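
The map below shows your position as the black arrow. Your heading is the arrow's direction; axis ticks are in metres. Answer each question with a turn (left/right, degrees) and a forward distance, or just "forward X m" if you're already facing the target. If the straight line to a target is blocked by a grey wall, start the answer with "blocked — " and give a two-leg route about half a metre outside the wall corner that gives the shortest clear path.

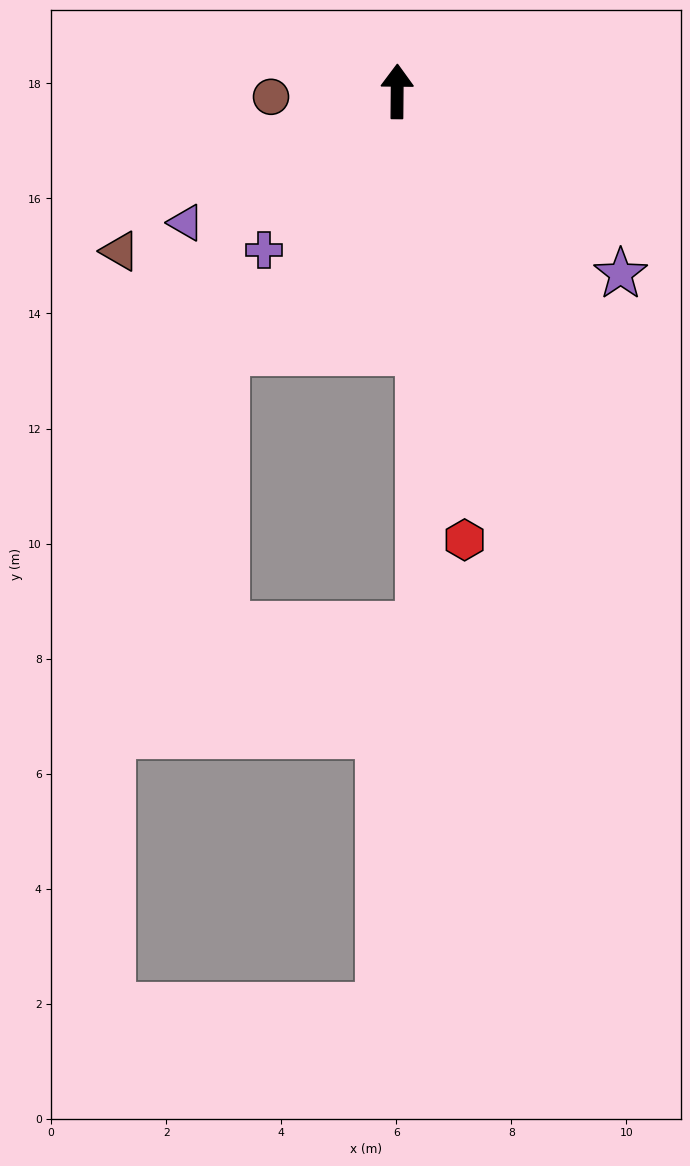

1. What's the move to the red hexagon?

turn right 171°, forward 7.9 m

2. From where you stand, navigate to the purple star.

turn right 129°, forward 5.0 m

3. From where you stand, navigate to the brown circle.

turn left 93°, forward 2.2 m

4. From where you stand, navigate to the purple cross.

turn left 140°, forward 3.6 m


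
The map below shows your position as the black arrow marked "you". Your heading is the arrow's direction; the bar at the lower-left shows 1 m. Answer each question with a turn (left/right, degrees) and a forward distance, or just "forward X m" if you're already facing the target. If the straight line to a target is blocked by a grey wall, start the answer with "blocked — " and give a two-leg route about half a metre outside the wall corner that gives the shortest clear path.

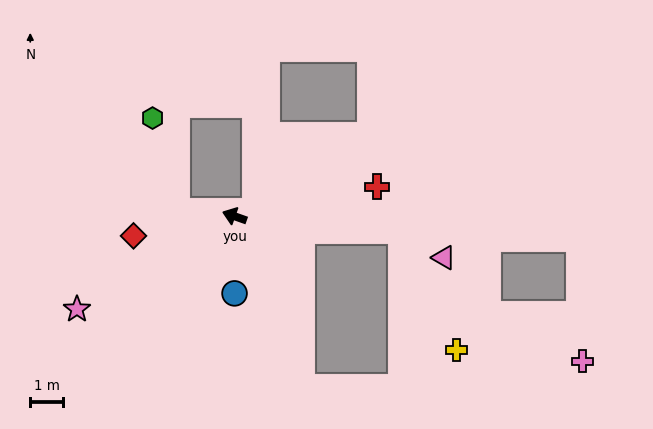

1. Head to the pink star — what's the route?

turn left 50°, forward 5.6 m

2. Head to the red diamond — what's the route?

turn left 30°, forward 3.2 m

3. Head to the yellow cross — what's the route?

blocked — turn right 165°, forward 5.2 m, then turn right 61°, forward 4.1 m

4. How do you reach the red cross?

turn right 149°, forward 4.5 m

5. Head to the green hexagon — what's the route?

blocked — turn left 15°, forward 1.8 m, then turn right 71°, forward 3.0 m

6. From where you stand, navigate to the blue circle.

turn left 109°, forward 2.4 m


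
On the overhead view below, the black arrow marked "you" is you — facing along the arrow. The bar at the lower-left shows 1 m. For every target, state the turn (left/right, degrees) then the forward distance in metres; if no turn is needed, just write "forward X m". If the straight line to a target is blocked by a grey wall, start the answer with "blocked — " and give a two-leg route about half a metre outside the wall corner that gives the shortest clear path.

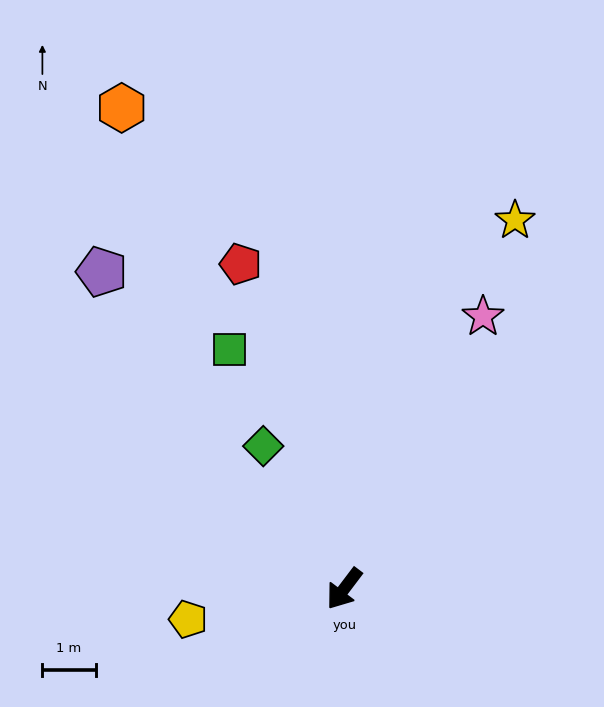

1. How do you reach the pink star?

turn right 170°, forward 5.7 m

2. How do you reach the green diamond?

turn right 113°, forward 3.1 m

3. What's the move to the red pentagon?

turn right 125°, forward 6.4 m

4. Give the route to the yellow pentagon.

turn right 42°, forward 3.0 m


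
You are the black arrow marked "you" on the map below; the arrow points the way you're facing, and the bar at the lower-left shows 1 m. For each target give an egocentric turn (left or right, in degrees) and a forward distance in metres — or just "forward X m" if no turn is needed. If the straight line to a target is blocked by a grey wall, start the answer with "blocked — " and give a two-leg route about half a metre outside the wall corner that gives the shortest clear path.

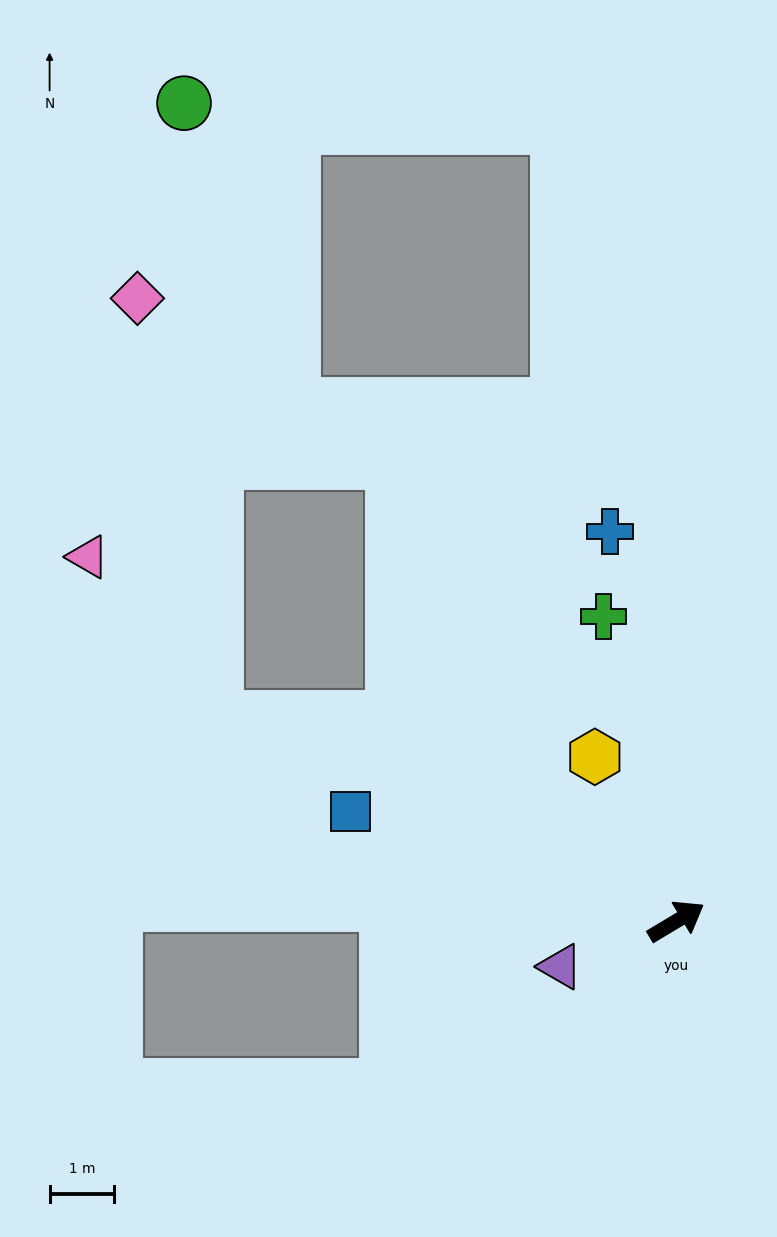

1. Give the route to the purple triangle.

turn left 170°, forward 1.9 m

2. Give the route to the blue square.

turn left 130°, forward 5.3 m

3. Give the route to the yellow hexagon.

turn left 85°, forward 2.8 m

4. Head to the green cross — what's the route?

turn left 72°, forward 4.9 m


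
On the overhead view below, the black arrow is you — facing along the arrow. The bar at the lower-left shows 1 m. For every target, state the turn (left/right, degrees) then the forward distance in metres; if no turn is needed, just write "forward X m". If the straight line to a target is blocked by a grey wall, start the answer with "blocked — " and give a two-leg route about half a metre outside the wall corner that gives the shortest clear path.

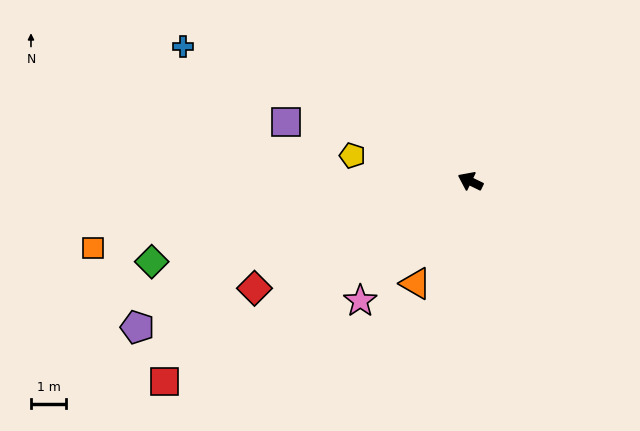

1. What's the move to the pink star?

turn left 73°, forward 4.6 m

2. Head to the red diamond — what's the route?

turn left 52°, forward 6.8 m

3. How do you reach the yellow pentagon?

turn left 14°, forward 3.4 m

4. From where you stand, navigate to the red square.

turn left 59°, forward 10.4 m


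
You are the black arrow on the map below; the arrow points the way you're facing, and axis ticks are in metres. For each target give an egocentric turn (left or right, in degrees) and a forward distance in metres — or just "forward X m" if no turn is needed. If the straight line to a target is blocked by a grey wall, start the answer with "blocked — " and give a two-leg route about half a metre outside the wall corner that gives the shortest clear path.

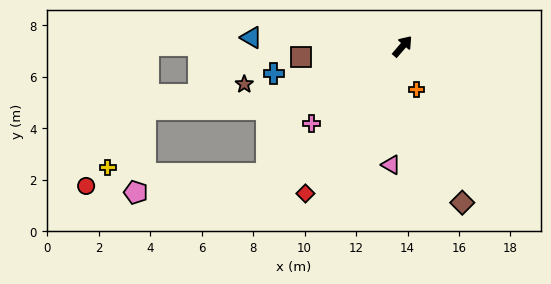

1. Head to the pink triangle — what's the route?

turn right 145°, forward 4.6 m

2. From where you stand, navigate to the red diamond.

turn right 173°, forward 6.9 m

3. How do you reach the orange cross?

turn right 121°, forward 1.8 m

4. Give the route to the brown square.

turn left 137°, forward 4.0 m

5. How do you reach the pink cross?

turn left 171°, forward 4.6 m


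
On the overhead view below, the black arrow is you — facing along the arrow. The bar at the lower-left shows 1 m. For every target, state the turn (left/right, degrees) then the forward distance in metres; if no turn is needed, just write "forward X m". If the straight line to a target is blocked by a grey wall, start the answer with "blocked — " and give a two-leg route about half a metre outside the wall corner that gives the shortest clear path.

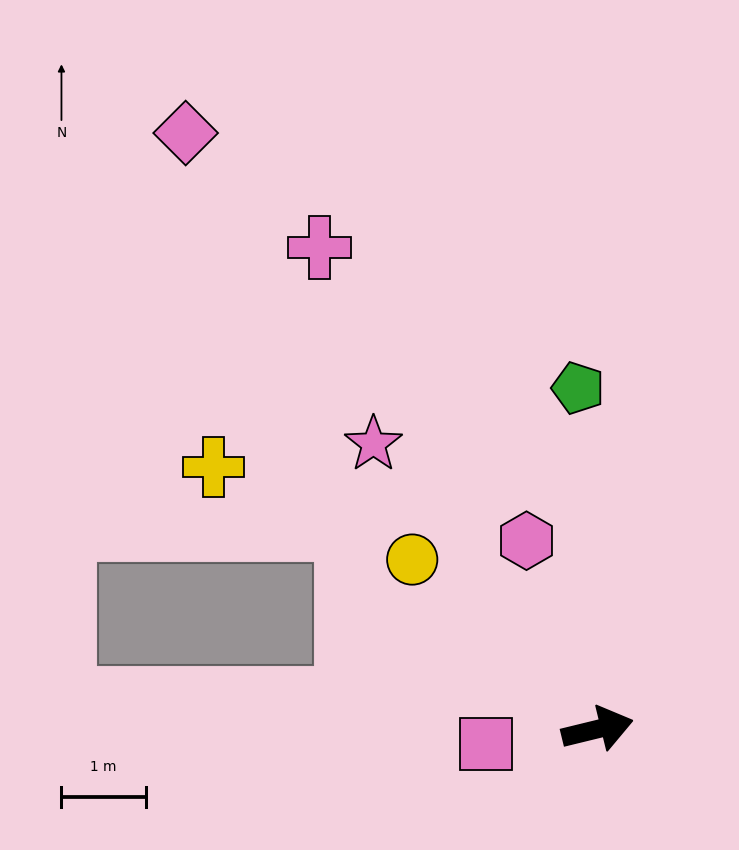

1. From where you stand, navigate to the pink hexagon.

turn left 97°, forward 2.4 m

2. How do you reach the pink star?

turn left 114°, forward 4.3 m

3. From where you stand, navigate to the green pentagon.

turn left 80°, forward 4.1 m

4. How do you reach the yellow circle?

turn left 124°, forward 3.0 m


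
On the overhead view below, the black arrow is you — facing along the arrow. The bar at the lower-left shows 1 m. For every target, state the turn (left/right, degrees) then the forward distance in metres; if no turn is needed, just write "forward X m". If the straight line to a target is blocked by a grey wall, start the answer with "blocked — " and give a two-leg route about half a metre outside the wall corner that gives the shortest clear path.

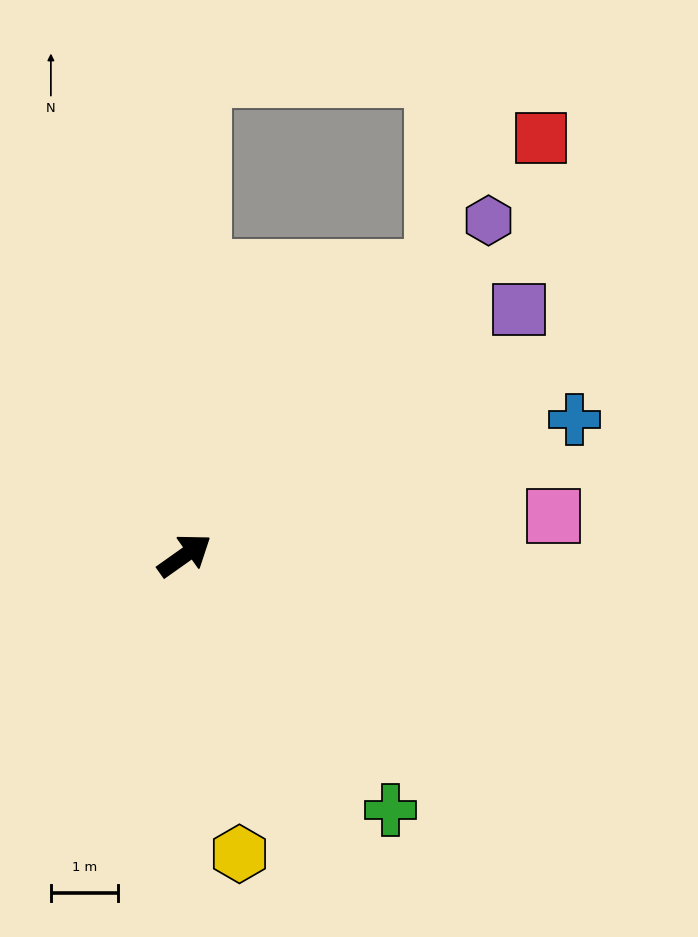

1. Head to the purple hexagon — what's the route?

turn left 12°, forward 6.7 m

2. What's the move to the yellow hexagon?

turn right 115°, forward 4.5 m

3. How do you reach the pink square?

turn right 29°, forward 5.5 m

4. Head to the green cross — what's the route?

turn right 86°, forward 4.9 m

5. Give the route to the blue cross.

turn right 16°, forward 6.1 m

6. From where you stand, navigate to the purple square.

forward 6.1 m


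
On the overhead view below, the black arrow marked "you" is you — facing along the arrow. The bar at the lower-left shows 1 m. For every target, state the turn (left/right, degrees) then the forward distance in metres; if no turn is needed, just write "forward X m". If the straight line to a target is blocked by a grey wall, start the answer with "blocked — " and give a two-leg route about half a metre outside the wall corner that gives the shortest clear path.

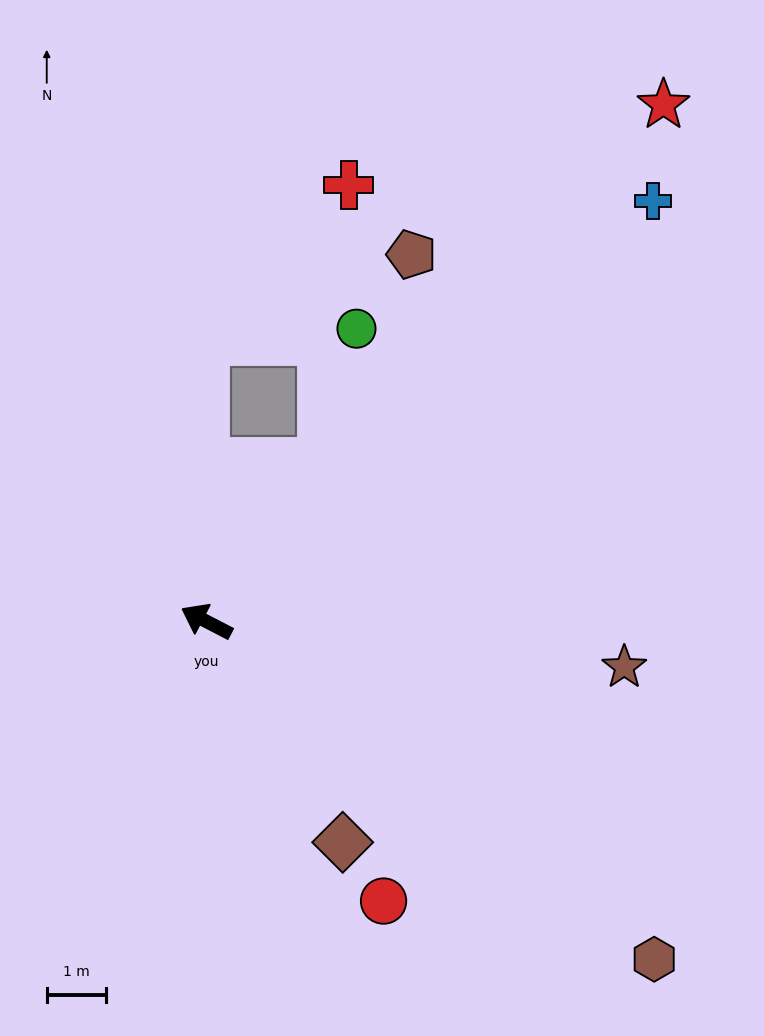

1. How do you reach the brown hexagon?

turn left 170°, forward 9.4 m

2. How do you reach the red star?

turn right 104°, forward 11.6 m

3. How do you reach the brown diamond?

turn left 149°, forward 4.4 m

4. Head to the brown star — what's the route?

turn right 159°, forward 7.1 m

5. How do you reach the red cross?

blocked — turn right 62°, forward 4.7 m, then turn right 43°, forward 3.6 m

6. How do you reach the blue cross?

turn right 109°, forward 10.3 m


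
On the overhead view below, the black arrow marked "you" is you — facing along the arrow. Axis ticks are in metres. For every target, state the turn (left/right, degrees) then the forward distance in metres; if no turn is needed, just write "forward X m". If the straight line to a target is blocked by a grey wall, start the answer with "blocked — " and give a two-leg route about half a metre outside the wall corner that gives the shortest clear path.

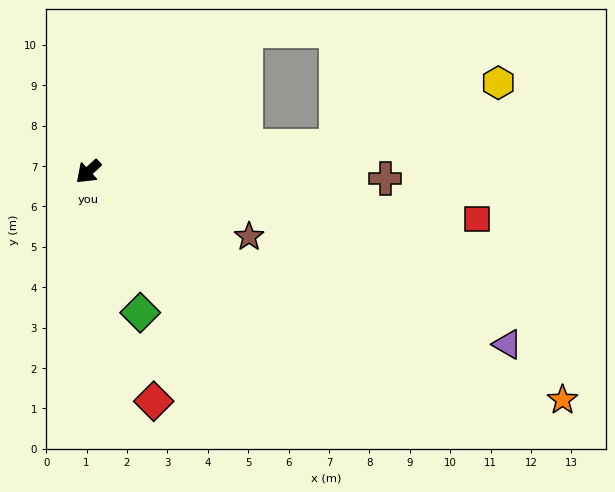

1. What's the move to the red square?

turn left 130°, forward 9.7 m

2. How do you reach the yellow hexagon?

blocked — turn left 143°, forward 6.2 m, then turn left 16°, forward 4.3 m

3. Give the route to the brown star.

turn left 115°, forward 4.3 m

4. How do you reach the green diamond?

turn left 68°, forward 3.7 m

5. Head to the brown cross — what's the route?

turn left 136°, forward 7.3 m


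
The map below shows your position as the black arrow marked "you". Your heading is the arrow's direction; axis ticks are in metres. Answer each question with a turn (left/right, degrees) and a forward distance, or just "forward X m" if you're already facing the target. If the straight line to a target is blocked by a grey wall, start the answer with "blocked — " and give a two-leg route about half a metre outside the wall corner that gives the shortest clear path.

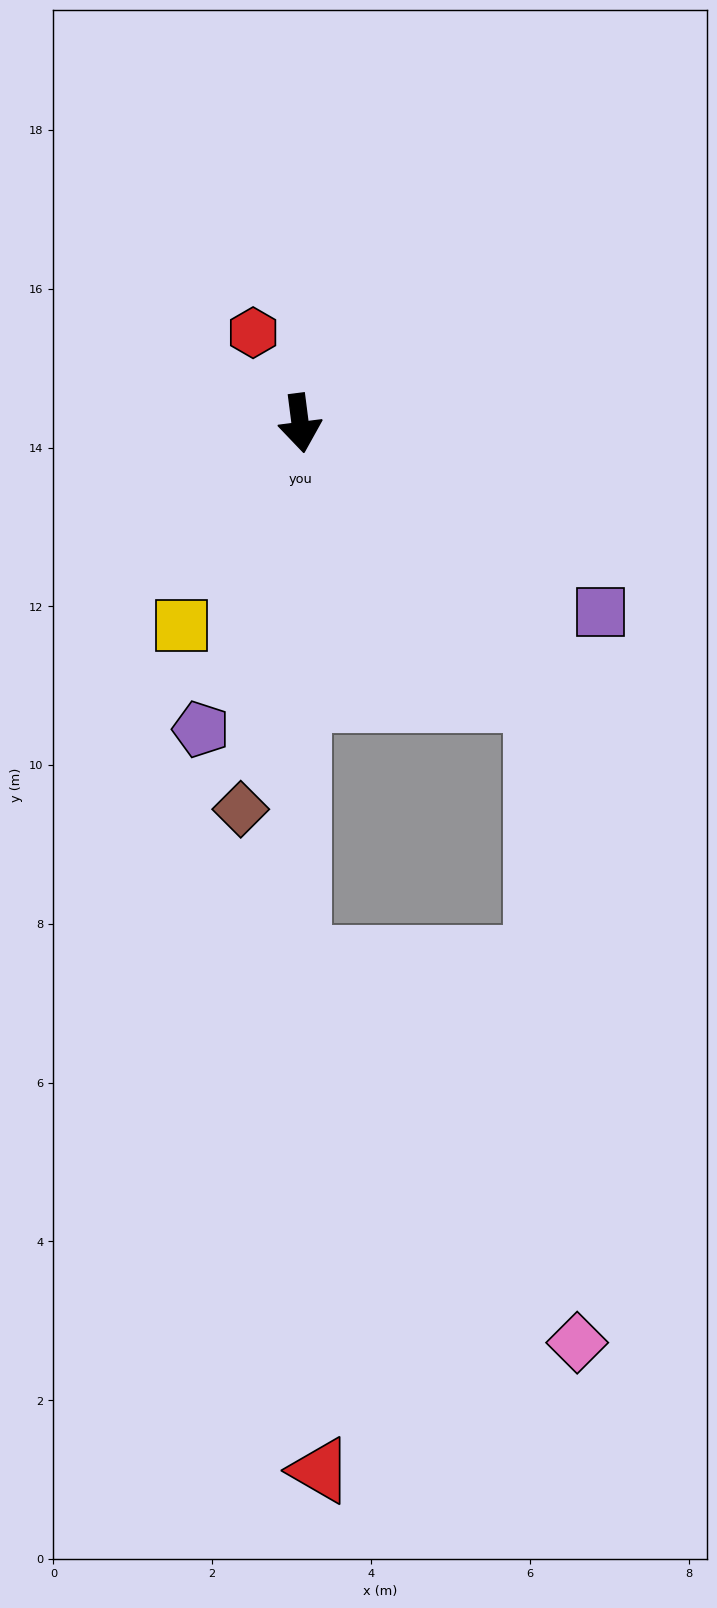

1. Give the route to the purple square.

turn left 51°, forward 4.5 m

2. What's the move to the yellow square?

turn right 38°, forward 3.0 m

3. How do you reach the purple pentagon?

turn right 25°, forward 4.1 m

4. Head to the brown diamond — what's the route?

turn right 16°, forward 4.9 m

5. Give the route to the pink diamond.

blocked — turn left 33°, forward 4.6 m, then turn right 37°, forward 8.1 m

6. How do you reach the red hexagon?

turn right 160°, forward 1.3 m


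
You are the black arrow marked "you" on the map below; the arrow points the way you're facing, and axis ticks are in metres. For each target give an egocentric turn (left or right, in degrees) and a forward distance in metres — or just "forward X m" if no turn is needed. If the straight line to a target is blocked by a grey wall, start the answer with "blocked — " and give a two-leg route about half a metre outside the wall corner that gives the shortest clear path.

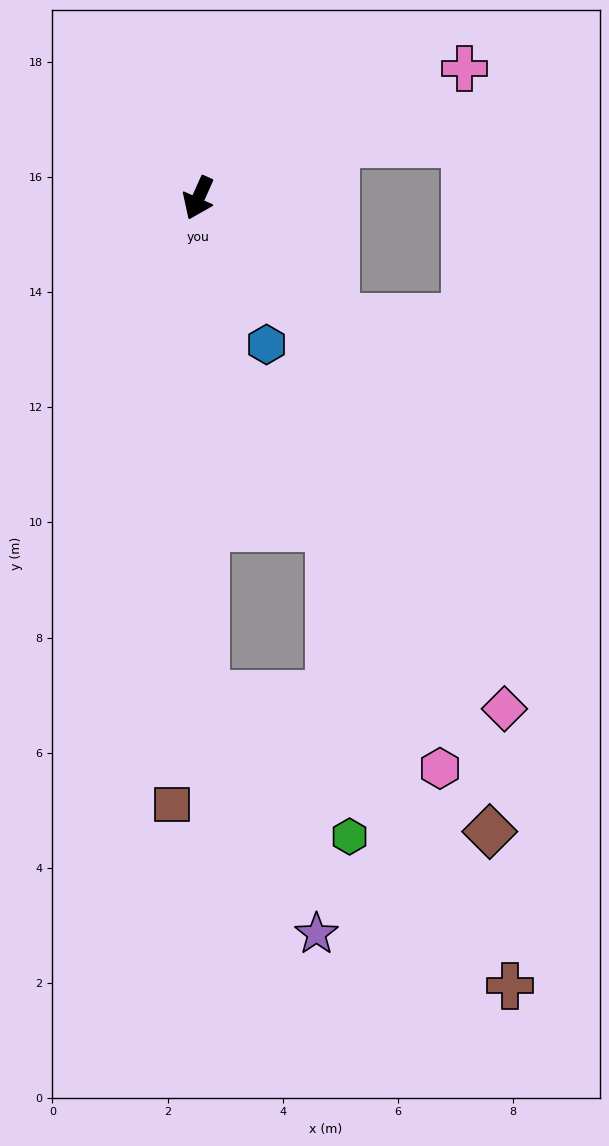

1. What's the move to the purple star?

blocked — turn left 25°, forward 8.6 m, then turn left 24°, forward 4.6 m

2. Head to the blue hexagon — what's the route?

turn left 49°, forward 2.8 m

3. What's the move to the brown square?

turn left 22°, forward 10.6 m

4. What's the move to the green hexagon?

blocked — turn left 25°, forward 8.6 m, then turn left 45°, forward 3.5 m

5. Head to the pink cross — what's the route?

turn left 140°, forward 5.1 m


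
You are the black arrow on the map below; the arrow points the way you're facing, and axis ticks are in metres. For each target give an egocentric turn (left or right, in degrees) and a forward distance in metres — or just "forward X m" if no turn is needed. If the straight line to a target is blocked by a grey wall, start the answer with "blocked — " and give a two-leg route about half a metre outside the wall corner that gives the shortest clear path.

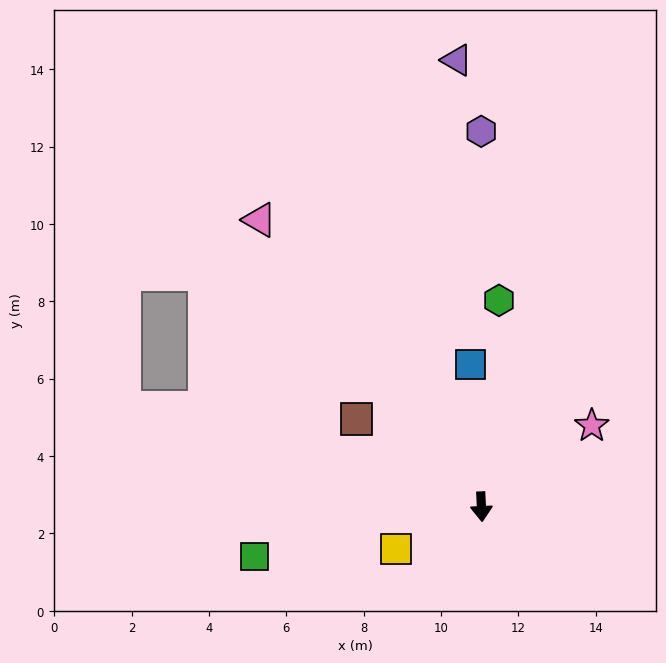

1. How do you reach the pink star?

turn left 124°, forward 3.5 m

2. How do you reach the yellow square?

turn right 66°, forward 2.5 m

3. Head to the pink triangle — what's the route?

turn right 145°, forward 9.4 m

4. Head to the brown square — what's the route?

turn right 128°, forward 3.9 m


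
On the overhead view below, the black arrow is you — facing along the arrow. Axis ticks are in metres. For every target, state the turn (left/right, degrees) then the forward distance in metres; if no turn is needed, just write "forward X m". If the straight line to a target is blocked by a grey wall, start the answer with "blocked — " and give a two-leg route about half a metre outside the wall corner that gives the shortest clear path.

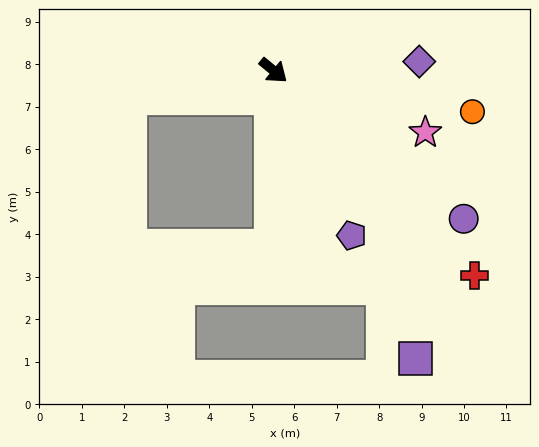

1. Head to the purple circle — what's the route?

forward 5.7 m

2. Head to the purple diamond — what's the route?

turn left 43°, forward 3.4 m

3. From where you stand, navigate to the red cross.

turn right 6°, forward 6.8 m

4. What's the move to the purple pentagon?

turn right 25°, forward 4.3 m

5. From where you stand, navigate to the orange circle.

turn left 28°, forward 4.8 m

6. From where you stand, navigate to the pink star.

turn left 17°, forward 3.9 m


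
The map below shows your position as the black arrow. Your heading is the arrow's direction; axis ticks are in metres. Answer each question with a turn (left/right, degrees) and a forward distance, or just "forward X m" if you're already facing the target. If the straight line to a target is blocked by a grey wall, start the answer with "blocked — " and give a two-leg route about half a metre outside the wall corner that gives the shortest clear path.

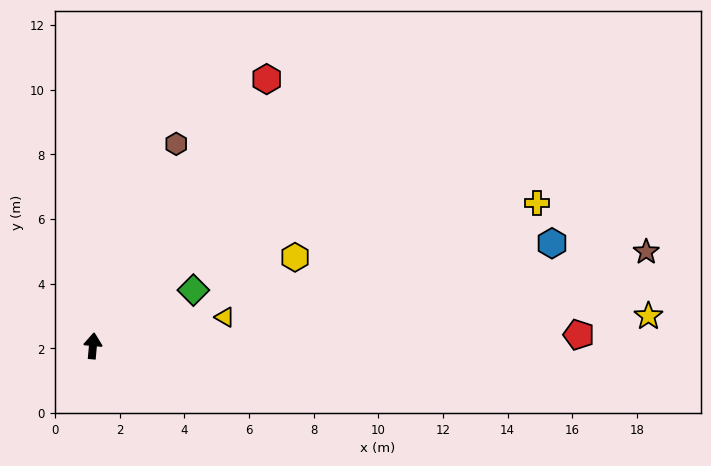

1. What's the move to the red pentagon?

turn right 84°, forward 15.0 m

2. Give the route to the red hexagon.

turn right 28°, forward 9.8 m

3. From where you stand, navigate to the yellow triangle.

turn right 73°, forward 4.2 m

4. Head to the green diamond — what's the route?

turn right 56°, forward 3.6 m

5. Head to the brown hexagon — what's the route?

turn right 17°, forward 6.8 m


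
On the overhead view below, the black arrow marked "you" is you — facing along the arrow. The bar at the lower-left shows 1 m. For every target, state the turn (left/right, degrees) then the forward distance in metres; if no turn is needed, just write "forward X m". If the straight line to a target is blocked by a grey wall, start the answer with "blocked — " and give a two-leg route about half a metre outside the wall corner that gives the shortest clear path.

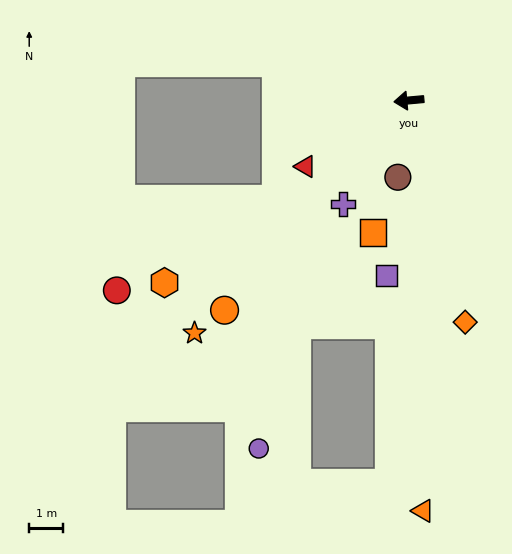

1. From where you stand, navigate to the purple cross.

turn left 52°, forward 3.6 m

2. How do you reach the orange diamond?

turn left 99°, forward 6.7 m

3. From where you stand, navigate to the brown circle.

turn left 77°, forward 2.3 m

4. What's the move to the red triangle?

turn left 27°, forward 3.6 m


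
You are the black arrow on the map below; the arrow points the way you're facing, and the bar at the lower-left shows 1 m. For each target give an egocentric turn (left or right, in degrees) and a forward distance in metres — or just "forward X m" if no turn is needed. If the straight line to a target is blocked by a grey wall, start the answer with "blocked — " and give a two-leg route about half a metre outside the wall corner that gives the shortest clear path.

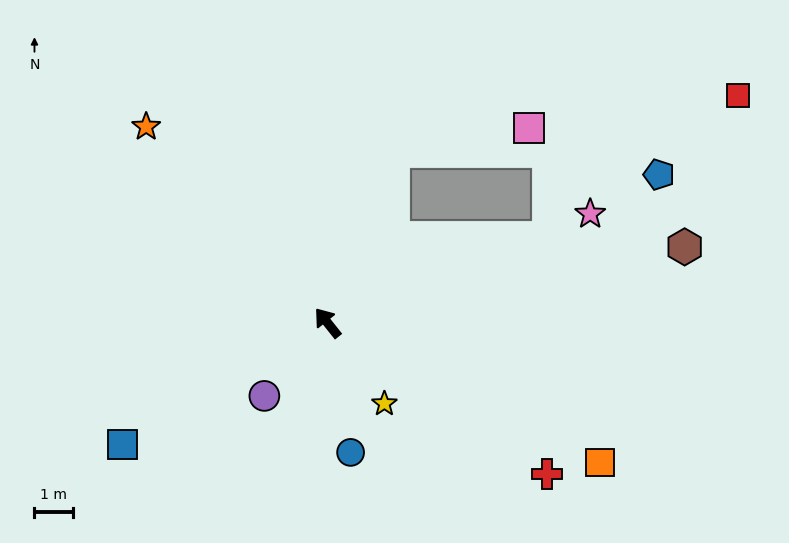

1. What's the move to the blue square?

turn left 82°, forward 6.1 m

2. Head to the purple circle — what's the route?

turn left 101°, forward 2.5 m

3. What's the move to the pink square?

blocked — turn right 60°, forward 4.7 m, then turn right 59°, forward 3.5 m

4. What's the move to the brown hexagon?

turn right 117°, forward 9.4 m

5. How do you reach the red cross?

turn right 163°, forward 6.9 m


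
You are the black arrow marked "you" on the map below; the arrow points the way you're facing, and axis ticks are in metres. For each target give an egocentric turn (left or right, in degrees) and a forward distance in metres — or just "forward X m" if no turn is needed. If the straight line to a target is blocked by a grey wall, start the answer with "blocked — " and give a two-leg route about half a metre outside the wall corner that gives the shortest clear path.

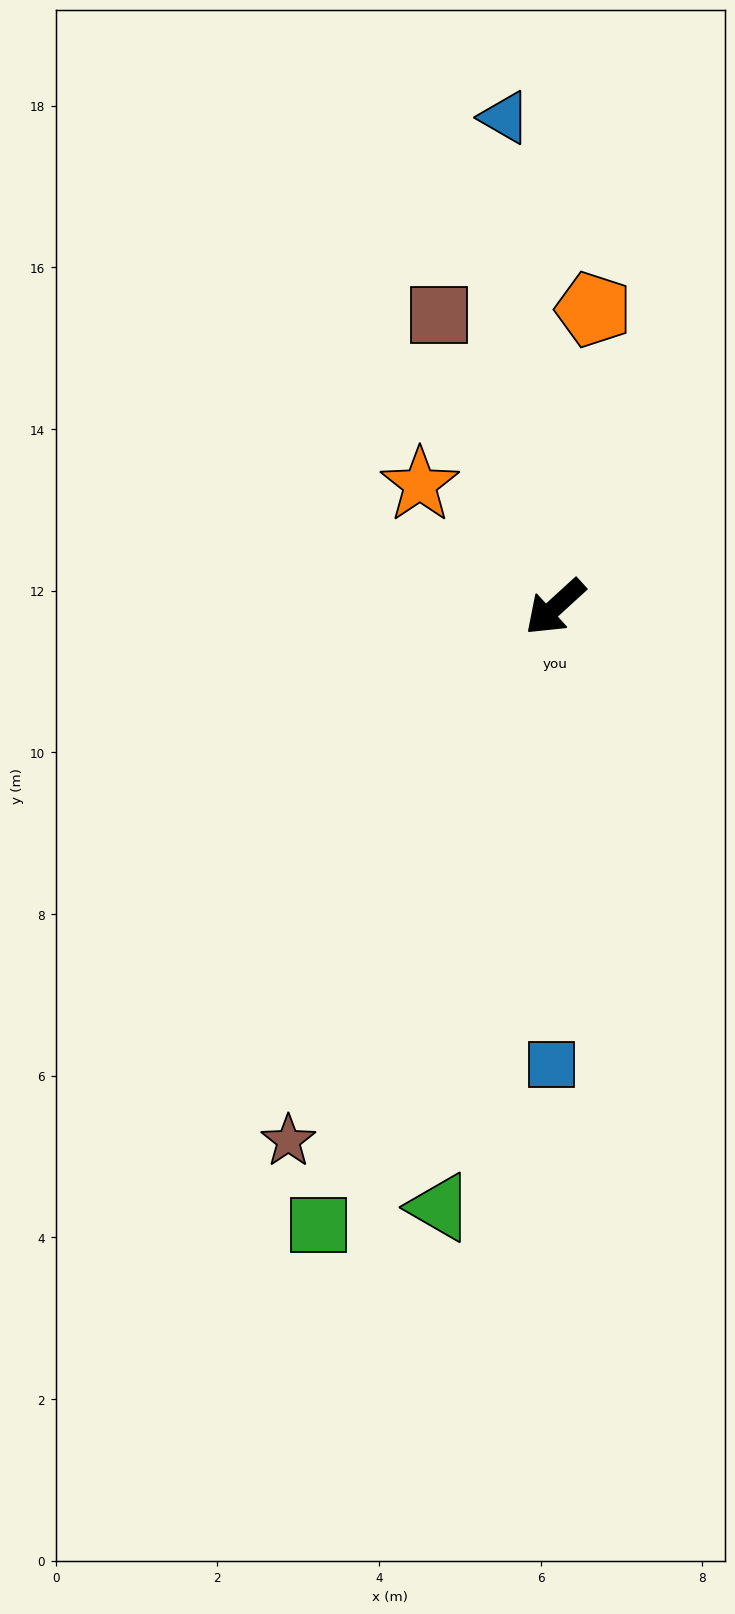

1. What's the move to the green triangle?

turn left 37°, forward 7.6 m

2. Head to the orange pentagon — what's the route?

turn right 140°, forward 3.7 m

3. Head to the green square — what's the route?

turn left 27°, forward 8.2 m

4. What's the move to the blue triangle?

turn right 127°, forward 6.1 m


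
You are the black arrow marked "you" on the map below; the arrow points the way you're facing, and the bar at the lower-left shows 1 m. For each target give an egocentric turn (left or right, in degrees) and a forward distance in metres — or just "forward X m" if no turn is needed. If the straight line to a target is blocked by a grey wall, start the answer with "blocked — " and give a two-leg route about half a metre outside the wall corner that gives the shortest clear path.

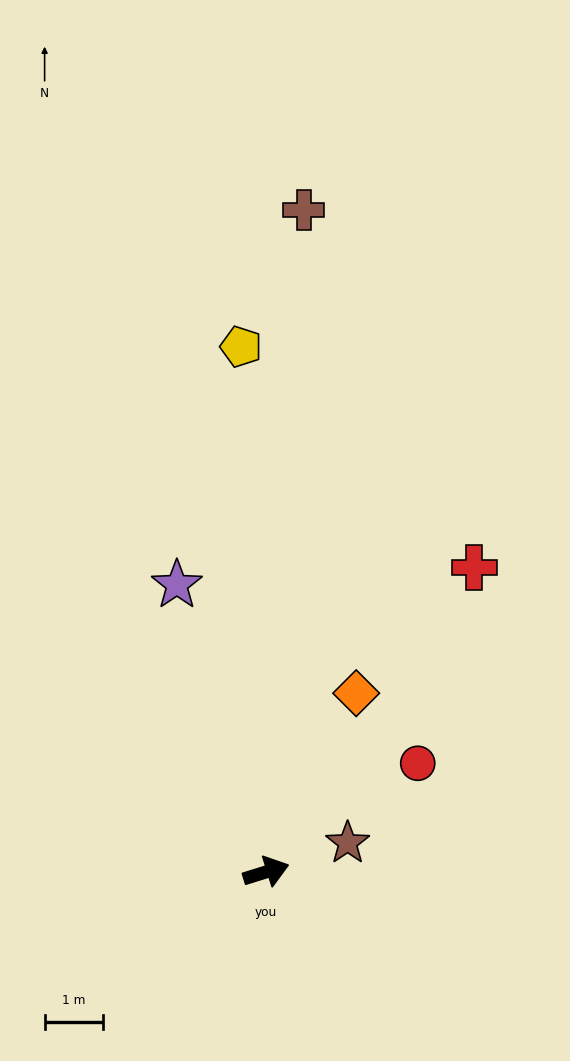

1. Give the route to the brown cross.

turn left 69°, forward 11.4 m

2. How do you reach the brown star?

turn left 2°, forward 1.5 m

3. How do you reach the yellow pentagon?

turn left 75°, forward 9.0 m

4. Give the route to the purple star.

turn left 90°, forward 5.2 m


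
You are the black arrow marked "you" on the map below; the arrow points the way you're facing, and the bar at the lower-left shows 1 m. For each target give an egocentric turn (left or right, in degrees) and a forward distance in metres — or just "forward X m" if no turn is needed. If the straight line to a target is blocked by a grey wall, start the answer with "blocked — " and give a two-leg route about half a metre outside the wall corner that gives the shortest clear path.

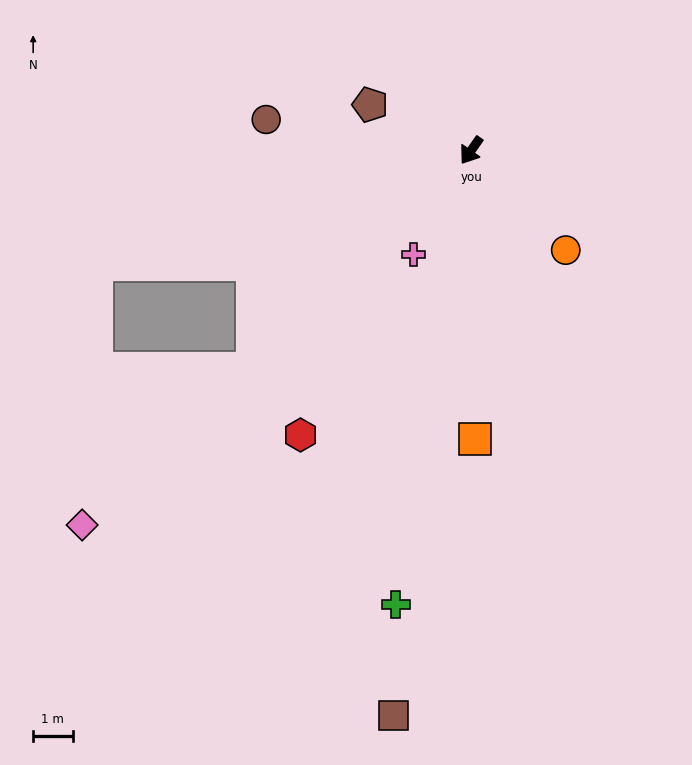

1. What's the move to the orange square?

turn left 36°, forward 7.3 m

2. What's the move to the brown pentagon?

turn right 79°, forward 2.8 m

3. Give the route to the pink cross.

turn left 6°, forward 3.0 m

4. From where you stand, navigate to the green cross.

turn left 26°, forward 11.7 m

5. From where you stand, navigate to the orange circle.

turn left 79°, forward 3.5 m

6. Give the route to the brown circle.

turn right 64°, forward 5.3 m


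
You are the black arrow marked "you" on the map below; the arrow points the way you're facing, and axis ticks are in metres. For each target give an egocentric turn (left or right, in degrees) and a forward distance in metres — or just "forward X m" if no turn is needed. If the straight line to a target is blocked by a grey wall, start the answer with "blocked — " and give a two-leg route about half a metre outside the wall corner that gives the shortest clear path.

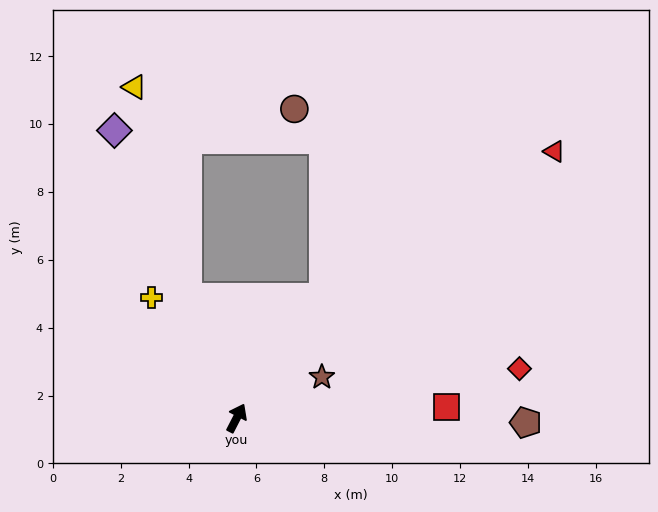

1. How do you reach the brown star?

turn right 37°, forward 2.8 m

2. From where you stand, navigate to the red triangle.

turn right 23°, forward 12.2 m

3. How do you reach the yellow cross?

turn left 62°, forward 4.4 m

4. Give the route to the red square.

turn right 60°, forward 6.2 m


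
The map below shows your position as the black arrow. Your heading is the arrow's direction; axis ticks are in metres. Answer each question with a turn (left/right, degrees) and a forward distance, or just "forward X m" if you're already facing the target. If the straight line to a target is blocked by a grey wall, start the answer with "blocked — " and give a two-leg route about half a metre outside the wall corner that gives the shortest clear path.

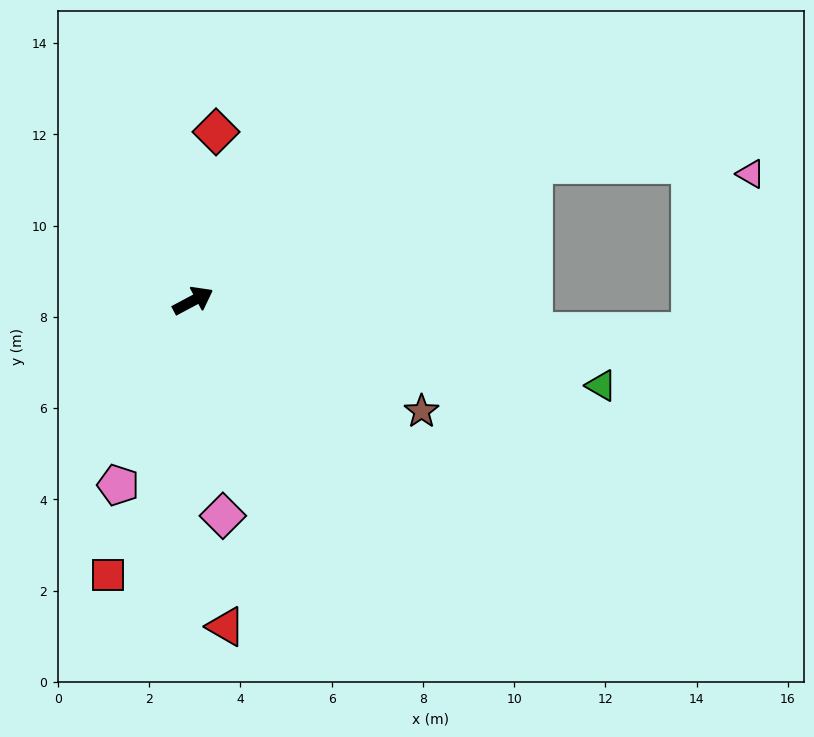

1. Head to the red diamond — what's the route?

turn left 54°, forward 3.7 m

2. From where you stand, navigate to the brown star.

turn right 54°, forward 5.6 m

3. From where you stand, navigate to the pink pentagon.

turn right 140°, forward 4.4 m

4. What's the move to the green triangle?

turn right 40°, forward 9.1 m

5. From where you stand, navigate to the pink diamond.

turn right 110°, forward 4.8 m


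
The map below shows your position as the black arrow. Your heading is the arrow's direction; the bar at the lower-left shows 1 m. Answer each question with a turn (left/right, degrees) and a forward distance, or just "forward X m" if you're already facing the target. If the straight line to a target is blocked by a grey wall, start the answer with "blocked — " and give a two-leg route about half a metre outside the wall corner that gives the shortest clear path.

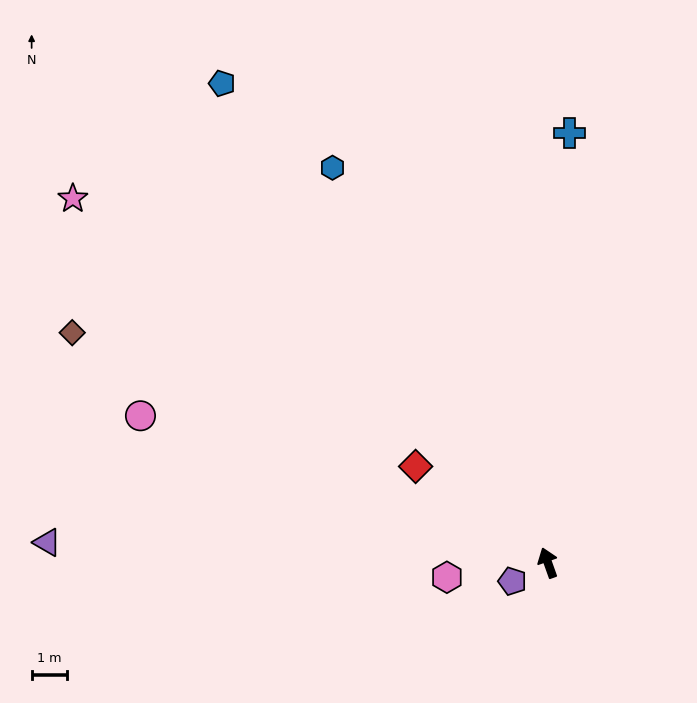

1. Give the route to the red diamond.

turn left 34°, forward 4.6 m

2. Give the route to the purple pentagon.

turn left 98°, forward 1.1 m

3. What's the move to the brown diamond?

turn left 45°, forward 14.8 m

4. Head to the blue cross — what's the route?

turn right 23°, forward 12.0 m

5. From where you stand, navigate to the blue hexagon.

turn left 9°, forward 12.6 m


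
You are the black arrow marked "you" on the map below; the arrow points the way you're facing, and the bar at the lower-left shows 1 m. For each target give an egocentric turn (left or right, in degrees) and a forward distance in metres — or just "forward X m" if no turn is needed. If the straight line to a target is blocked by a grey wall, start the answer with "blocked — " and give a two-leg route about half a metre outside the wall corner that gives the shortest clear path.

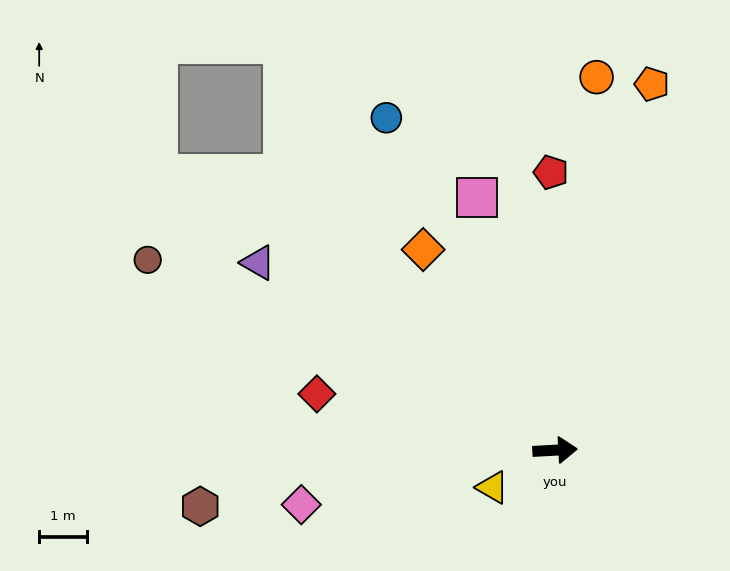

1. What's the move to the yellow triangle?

turn right 152°, forward 1.5 m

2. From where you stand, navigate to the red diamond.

turn left 164°, forward 5.1 m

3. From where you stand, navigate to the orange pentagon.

turn left 72°, forward 8.0 m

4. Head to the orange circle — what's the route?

turn left 81°, forward 7.9 m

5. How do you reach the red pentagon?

turn left 88°, forward 5.8 m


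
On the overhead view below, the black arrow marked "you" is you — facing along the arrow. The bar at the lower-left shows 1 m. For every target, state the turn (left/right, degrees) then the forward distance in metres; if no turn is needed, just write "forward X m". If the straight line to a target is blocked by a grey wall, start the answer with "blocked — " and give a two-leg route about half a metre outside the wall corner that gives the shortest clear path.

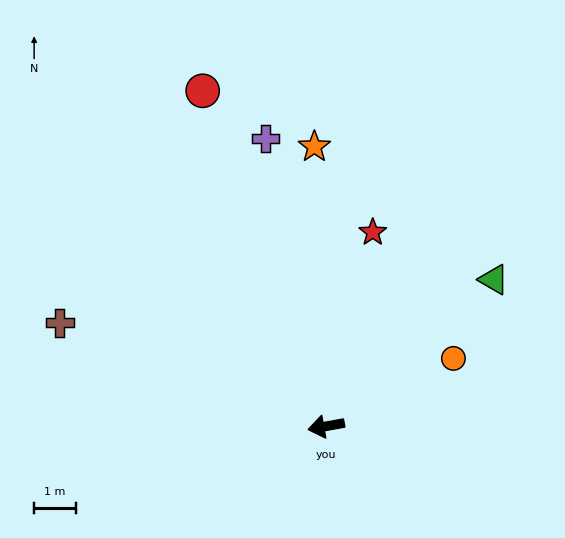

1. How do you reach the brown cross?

turn right 32°, forward 6.8 m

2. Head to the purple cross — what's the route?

turn right 88°, forward 7.0 m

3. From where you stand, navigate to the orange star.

turn right 98°, forward 6.7 m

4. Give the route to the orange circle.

turn right 162°, forward 3.4 m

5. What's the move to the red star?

turn right 114°, forward 4.7 m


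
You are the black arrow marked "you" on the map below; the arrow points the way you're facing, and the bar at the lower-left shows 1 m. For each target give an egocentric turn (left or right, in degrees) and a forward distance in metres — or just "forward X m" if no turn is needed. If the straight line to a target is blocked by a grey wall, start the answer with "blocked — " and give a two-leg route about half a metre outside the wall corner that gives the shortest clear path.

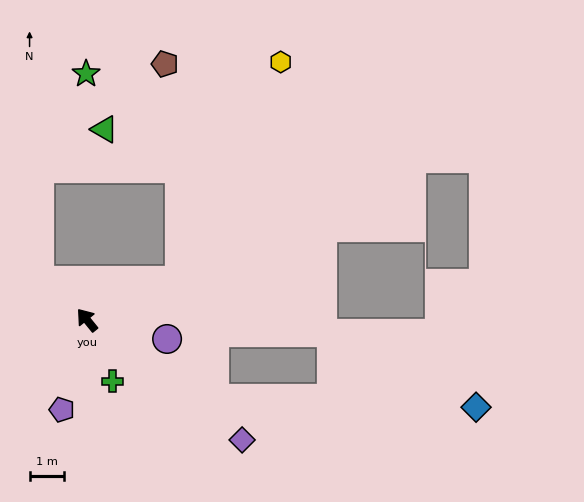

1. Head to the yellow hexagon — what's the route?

blocked — turn right 106°, forward 3.0 m, then turn left 42°, forward 7.1 m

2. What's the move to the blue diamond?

blocked — turn right 161°, forward 4.4 m, then turn left 30°, forward 7.7 m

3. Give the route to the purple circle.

turn right 142°, forward 2.4 m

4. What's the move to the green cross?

turn left 164°, forward 1.9 m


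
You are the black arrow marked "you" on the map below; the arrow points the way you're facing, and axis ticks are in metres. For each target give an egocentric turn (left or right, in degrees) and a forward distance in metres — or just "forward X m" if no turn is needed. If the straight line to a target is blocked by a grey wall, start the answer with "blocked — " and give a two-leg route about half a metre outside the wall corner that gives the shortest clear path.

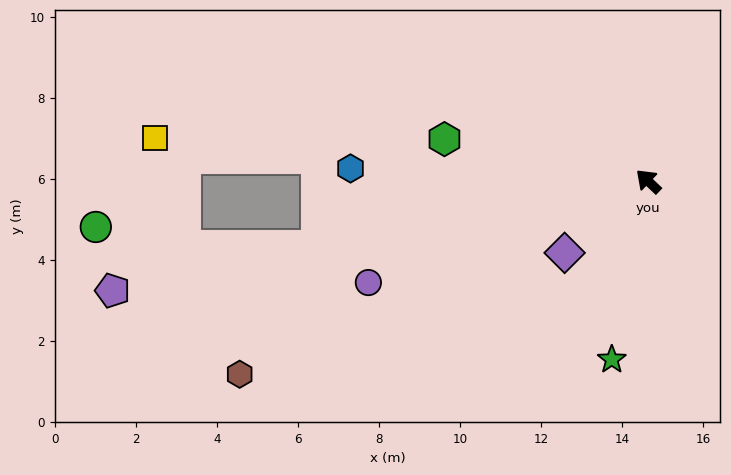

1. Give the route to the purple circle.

turn left 63°, forward 7.3 m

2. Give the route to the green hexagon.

turn left 32°, forward 5.1 m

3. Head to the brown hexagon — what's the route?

turn left 69°, forward 11.2 m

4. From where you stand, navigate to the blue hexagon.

turn left 41°, forward 7.4 m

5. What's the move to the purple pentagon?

turn left 55°, forward 13.5 m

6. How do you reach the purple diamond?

turn left 84°, forward 2.7 m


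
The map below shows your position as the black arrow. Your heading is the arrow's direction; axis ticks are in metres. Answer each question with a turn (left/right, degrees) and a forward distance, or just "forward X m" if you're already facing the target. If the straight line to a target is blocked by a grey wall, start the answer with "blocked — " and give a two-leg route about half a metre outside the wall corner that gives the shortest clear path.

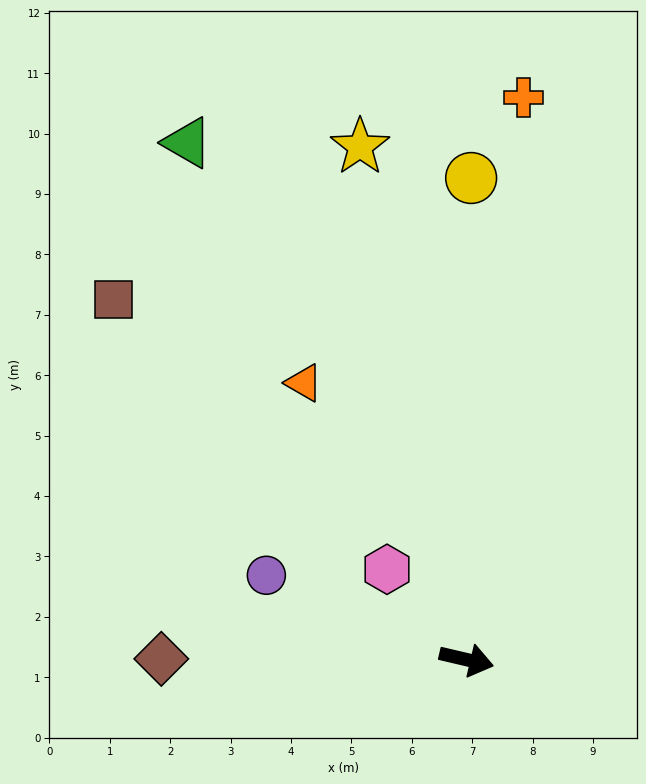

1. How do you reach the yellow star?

turn left 115°, forward 8.7 m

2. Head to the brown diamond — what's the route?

turn right 167°, forward 5.1 m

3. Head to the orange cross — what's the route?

turn left 97°, forward 9.3 m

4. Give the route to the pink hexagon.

turn left 145°, forward 2.0 m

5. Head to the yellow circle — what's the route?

turn left 103°, forward 8.0 m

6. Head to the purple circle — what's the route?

turn left 170°, forward 3.6 m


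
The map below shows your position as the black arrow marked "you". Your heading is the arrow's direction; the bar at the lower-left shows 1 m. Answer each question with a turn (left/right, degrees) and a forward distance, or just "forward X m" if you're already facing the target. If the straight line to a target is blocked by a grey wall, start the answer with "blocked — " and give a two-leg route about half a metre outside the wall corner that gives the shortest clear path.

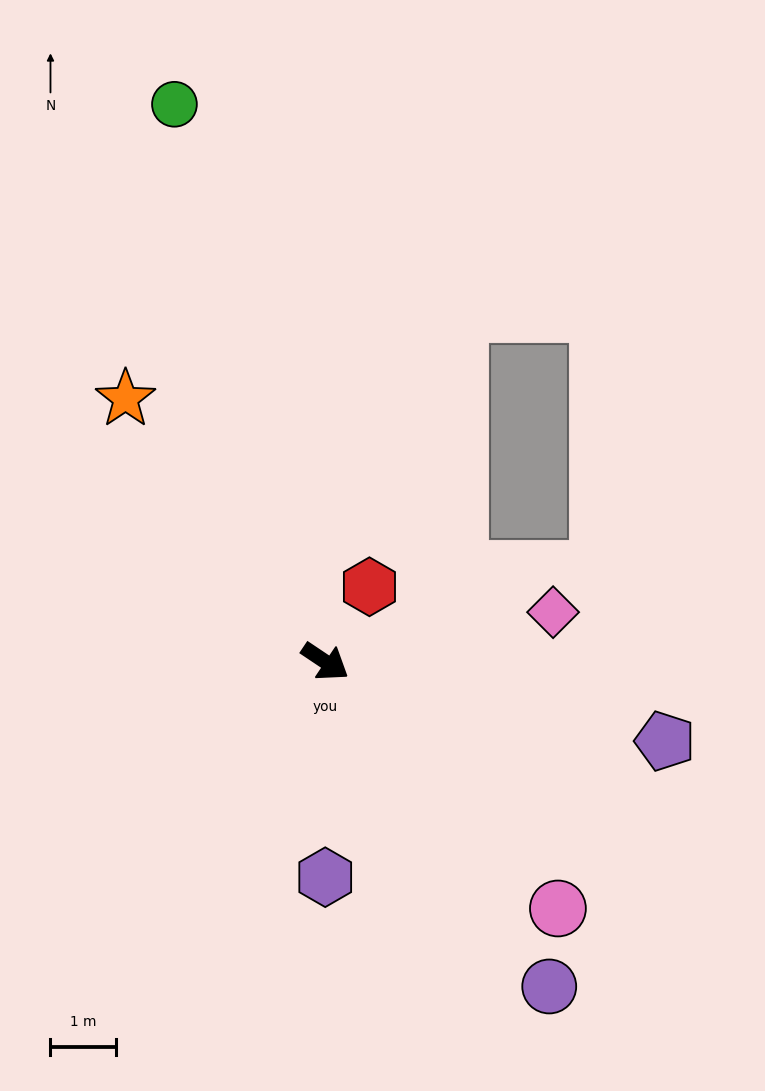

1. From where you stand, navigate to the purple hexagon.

turn right 56°, forward 3.3 m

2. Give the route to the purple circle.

turn right 22°, forward 6.0 m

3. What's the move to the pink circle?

turn right 13°, forward 5.1 m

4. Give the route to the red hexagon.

turn left 93°, forward 1.3 m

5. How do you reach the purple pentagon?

turn left 21°, forward 5.3 m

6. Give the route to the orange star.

turn left 161°, forward 5.0 m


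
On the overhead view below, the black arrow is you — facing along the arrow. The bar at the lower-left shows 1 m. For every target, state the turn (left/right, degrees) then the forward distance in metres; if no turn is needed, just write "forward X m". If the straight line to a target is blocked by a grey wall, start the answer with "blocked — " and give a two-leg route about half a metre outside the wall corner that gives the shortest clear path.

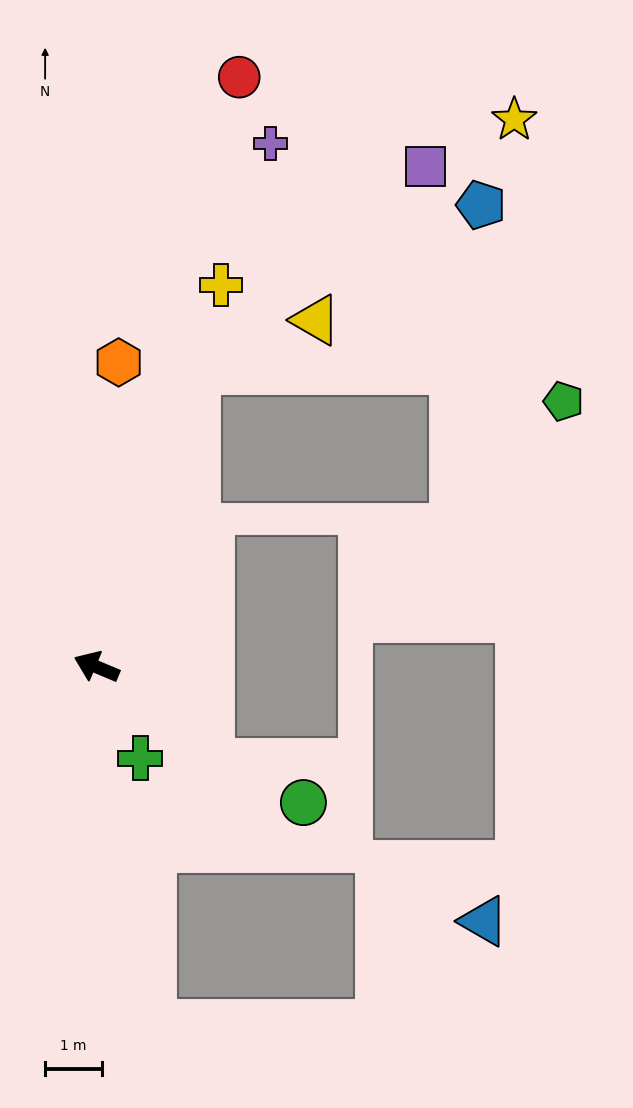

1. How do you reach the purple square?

blocked — turn right 86°, forward 5.5 m, then turn right 30°, forward 5.4 m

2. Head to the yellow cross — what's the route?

turn right 85°, forward 7.0 m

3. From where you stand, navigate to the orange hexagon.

turn right 71°, forward 5.4 m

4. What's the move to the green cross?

turn left 138°, forward 1.8 m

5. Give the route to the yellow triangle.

blocked — turn right 86°, forward 5.5 m, then turn right 48°, forward 2.3 m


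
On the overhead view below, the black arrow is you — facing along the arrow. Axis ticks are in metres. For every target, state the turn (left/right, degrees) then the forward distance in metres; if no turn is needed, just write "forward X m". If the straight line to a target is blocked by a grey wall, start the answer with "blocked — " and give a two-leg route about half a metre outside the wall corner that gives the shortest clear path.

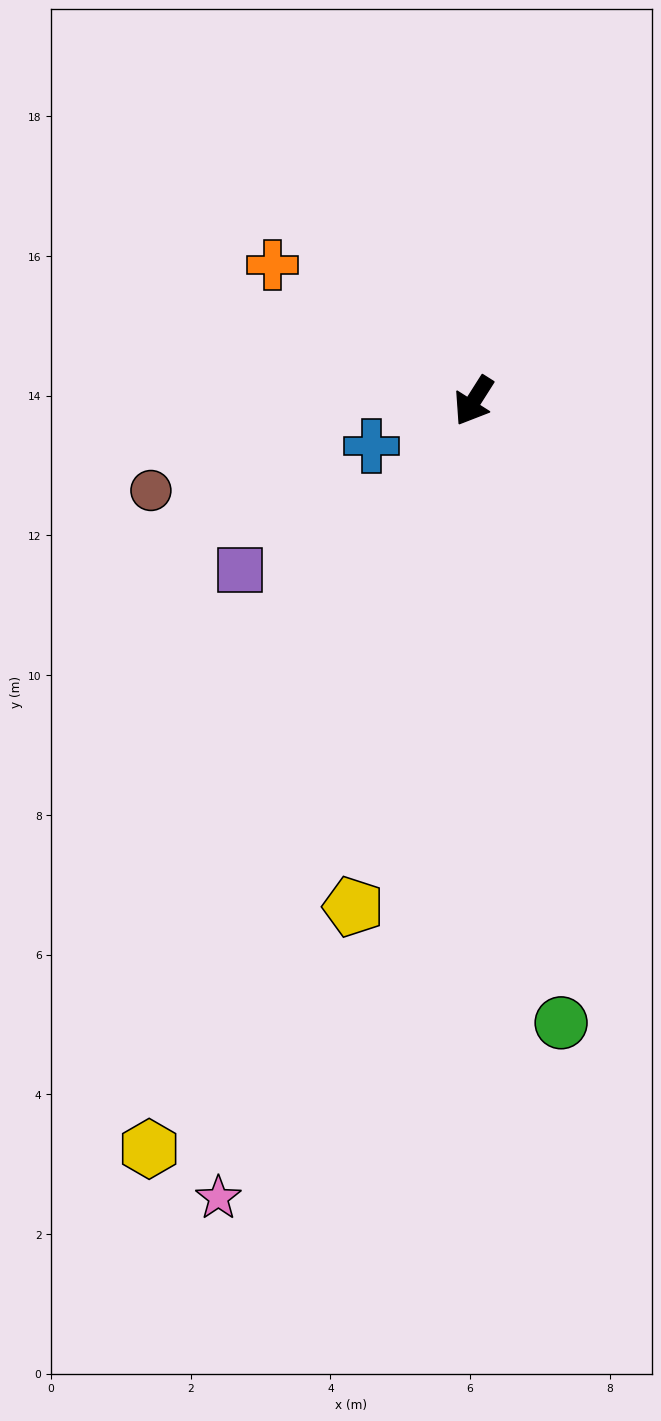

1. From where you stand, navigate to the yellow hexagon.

turn left 9°, forward 11.7 m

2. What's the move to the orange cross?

turn right 92°, forward 3.5 m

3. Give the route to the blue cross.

turn right 34°, forward 1.6 m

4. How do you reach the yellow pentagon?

turn left 19°, forward 7.4 m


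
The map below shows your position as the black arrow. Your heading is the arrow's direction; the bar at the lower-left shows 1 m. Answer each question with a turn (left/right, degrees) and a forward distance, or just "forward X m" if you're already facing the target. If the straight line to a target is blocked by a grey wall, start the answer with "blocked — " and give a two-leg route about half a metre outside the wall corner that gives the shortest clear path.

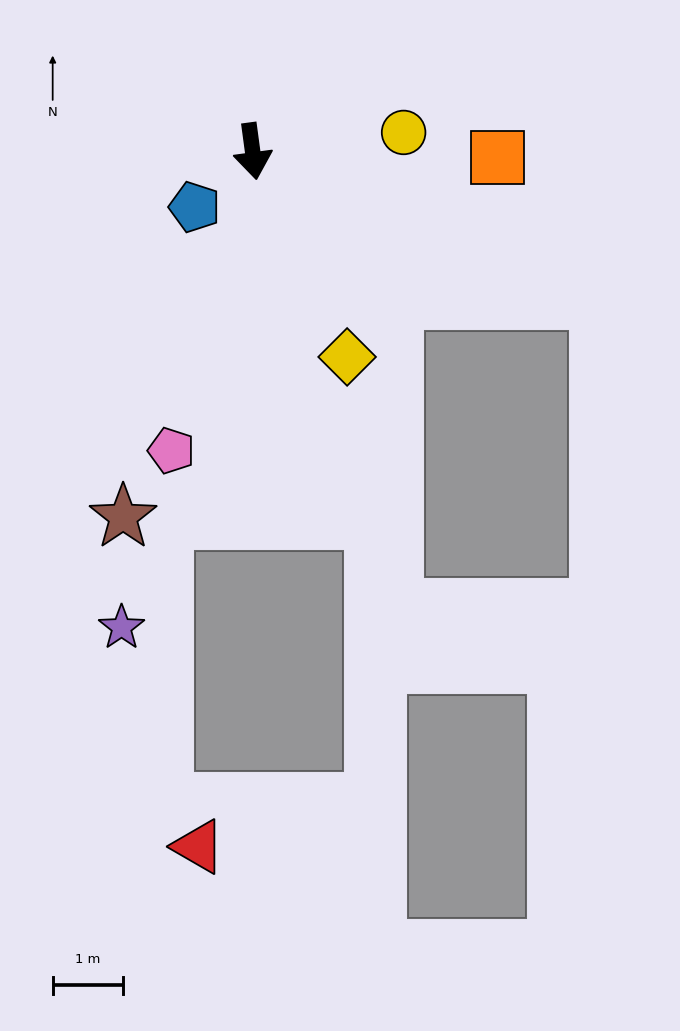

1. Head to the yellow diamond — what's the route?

turn left 17°, forward 3.2 m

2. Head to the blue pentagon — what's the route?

turn right 54°, forward 1.1 m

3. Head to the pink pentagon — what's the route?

turn right 23°, forward 4.4 m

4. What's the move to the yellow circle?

turn left 89°, forward 2.2 m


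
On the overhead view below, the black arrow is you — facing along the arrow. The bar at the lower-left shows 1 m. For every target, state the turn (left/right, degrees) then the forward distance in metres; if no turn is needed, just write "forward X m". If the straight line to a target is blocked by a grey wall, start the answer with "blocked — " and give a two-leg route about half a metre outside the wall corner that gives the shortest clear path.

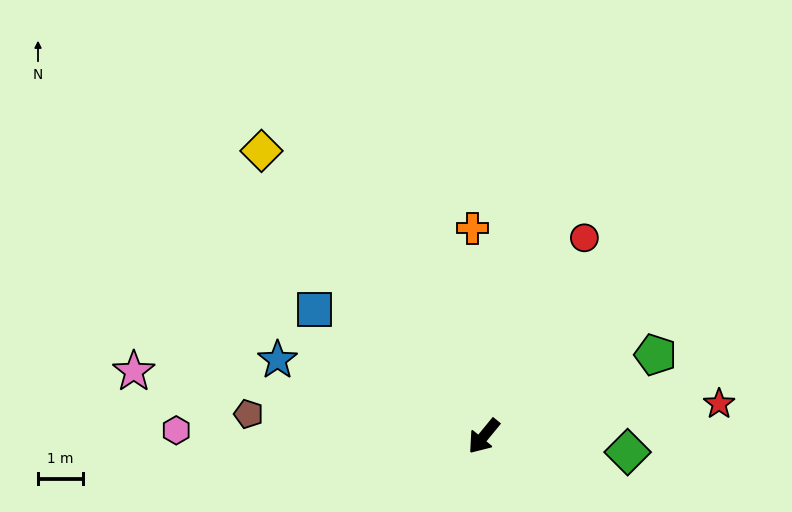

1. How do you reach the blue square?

turn right 87°, forward 4.7 m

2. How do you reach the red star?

turn left 137°, forward 5.3 m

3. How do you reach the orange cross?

turn right 138°, forward 4.6 m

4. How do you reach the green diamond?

turn left 123°, forward 3.2 m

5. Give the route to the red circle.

turn right 167°, forward 4.9 m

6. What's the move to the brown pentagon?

turn right 56°, forward 5.2 m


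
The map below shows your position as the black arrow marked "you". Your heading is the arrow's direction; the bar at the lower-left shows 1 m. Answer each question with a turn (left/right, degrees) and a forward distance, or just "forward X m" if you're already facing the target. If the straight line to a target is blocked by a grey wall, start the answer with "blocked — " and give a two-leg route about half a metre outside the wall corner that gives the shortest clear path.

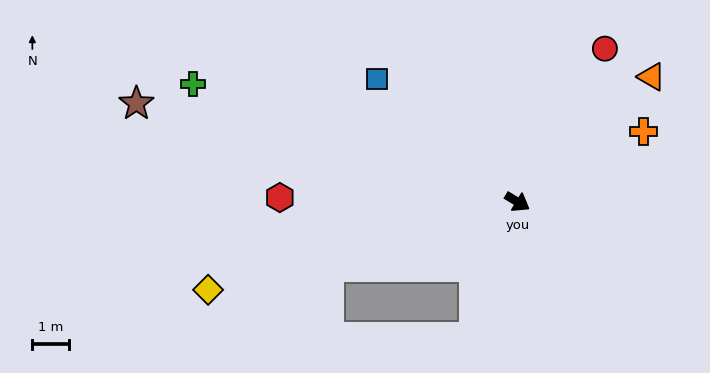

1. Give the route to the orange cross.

turn left 60°, forward 4.0 m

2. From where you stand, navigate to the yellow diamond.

turn right 133°, forward 8.8 m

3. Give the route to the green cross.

turn right 169°, forward 9.5 m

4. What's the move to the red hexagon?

turn right 150°, forward 6.5 m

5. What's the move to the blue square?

turn left 170°, forward 5.1 m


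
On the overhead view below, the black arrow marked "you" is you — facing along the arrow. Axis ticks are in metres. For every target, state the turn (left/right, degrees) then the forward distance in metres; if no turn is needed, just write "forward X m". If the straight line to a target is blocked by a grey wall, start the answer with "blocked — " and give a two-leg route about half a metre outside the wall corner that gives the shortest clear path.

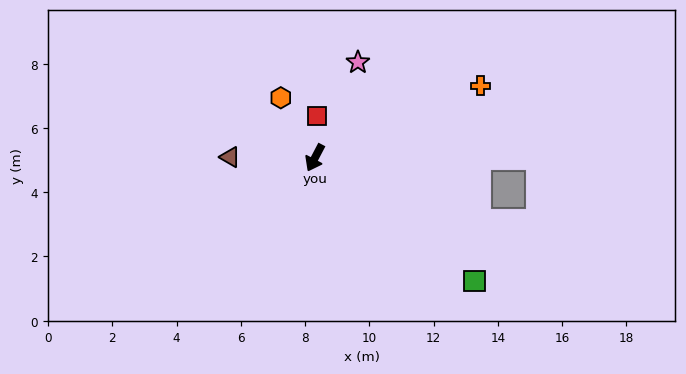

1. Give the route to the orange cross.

turn left 141°, forward 5.6 m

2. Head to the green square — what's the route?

turn left 80°, forward 6.3 m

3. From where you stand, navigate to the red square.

turn right 155°, forward 1.3 m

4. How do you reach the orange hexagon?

turn right 123°, forward 2.1 m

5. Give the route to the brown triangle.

turn right 63°, forward 2.6 m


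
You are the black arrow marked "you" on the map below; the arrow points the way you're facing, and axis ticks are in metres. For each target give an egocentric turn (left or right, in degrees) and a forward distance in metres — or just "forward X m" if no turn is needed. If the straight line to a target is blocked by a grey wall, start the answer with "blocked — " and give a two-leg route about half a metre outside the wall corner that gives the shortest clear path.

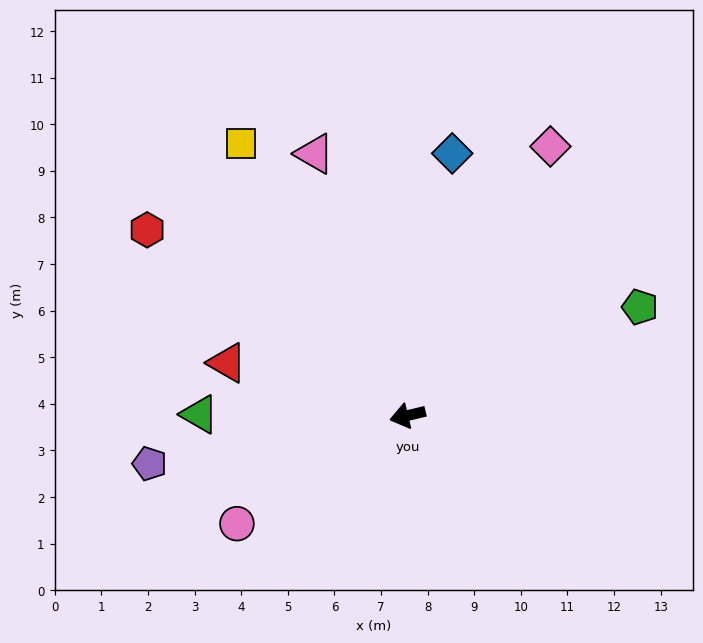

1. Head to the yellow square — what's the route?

turn right 72°, forward 6.8 m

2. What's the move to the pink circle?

turn left 19°, forward 4.3 m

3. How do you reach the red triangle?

turn right 30°, forward 4.0 m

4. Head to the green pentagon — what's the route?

turn right 168°, forward 5.5 m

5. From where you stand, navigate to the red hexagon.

turn right 49°, forward 6.9 m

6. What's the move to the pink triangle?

turn right 84°, forward 6.0 m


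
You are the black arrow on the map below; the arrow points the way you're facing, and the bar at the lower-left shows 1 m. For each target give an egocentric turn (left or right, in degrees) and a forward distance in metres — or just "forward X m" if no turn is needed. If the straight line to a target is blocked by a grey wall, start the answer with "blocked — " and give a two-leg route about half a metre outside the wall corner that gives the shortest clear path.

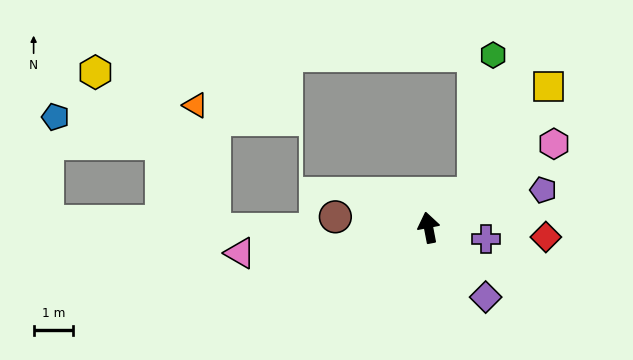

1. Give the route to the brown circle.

turn left 73°, forward 2.4 m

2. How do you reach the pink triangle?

turn left 87°, forward 4.8 m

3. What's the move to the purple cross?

turn right 112°, forward 1.5 m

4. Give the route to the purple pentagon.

turn right 83°, forward 3.0 m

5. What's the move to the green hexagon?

blocked — turn right 64°, forward 1.4 m, then turn left 45°, forward 3.5 m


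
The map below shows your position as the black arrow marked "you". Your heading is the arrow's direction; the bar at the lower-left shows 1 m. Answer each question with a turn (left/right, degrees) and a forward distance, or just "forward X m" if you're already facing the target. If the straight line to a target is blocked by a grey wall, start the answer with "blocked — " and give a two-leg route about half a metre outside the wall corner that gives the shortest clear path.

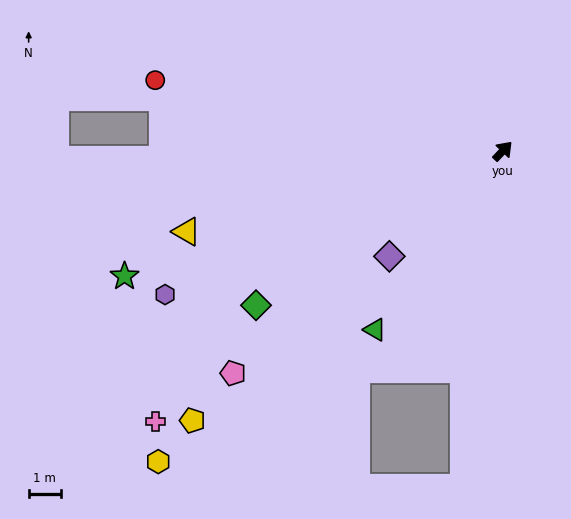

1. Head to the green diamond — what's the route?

turn left 166°, forward 9.1 m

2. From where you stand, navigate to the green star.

turn left 152°, forward 12.5 m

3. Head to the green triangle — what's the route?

turn right 172°, forward 6.9 m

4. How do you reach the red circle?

turn left 122°, forward 11.1 m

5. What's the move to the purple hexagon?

turn left 157°, forward 11.5 m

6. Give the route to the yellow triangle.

turn left 148°, forward 10.2 m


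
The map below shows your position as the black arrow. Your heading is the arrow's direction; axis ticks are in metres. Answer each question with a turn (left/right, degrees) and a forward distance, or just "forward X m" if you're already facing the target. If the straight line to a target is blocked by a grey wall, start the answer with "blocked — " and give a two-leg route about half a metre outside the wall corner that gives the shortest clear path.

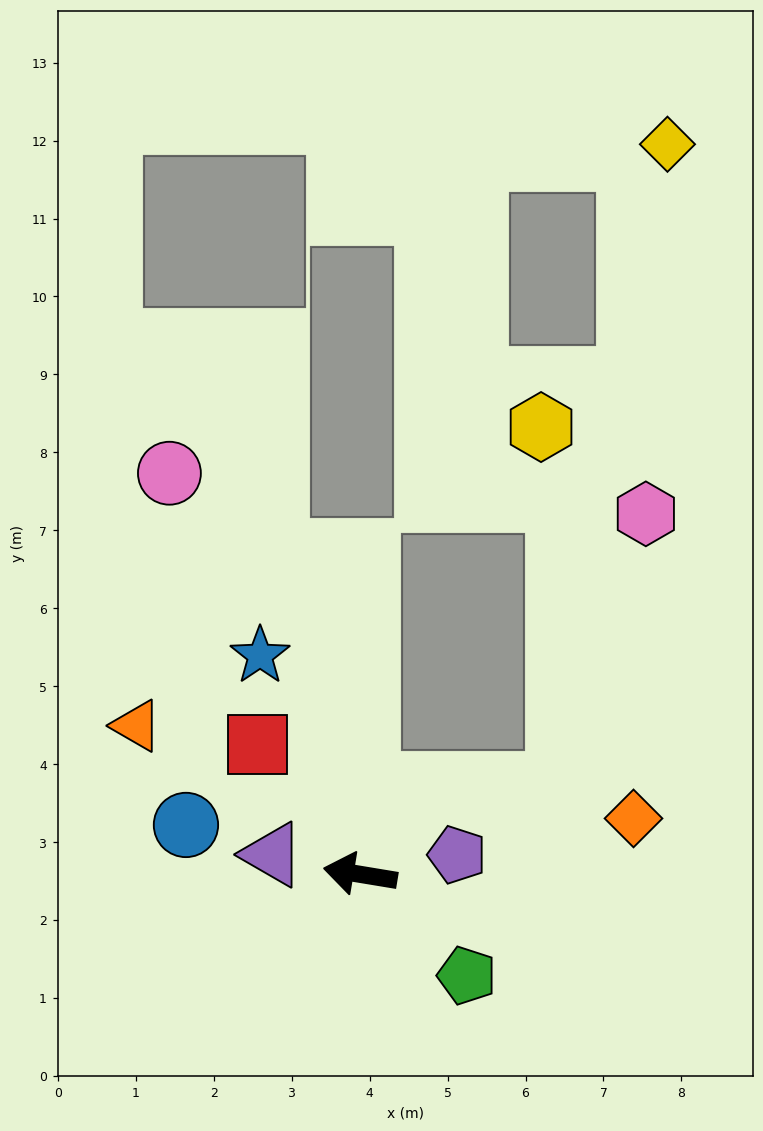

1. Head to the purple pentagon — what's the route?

turn right 159°, forward 1.3 m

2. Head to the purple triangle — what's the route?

turn right 3°, forward 1.2 m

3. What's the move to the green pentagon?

turn left 146°, forward 1.9 m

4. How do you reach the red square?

turn right 42°, forward 2.1 m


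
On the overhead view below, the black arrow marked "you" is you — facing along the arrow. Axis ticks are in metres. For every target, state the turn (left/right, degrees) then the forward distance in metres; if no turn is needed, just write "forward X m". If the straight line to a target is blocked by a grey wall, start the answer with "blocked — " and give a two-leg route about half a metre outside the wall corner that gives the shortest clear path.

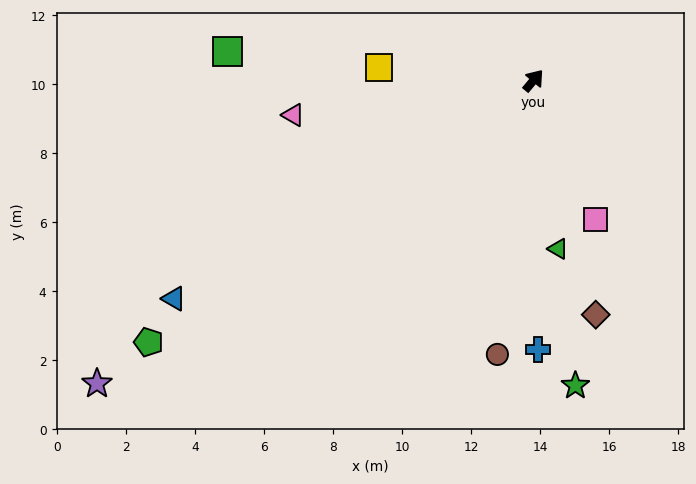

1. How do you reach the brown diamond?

turn right 125°, forward 7.0 m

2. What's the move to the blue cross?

turn right 139°, forward 7.8 m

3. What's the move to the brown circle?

turn right 148°, forward 8.0 m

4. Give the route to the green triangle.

turn right 132°, forward 4.9 m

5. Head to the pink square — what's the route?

turn right 116°, forward 4.4 m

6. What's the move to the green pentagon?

turn left 164°, forward 13.5 m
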